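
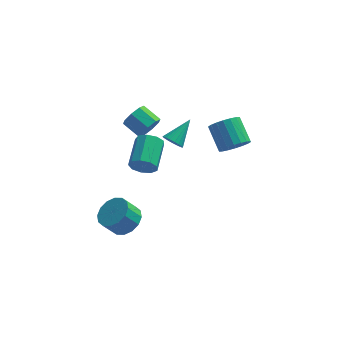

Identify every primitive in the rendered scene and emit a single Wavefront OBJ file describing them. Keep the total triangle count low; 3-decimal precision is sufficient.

v 0.752 2.201 0.79
v 1.129 2.305 0.335
v 1.548 3.259 1.69
v 0.951 2.474 0.294
v 0.738 2.596 0.339
v 0.527 2.65 0.462
v 0.356 2.626 0.641
v 0.253 2.529 0.847
v 0.236 2.375 1.042
v 0.309 2.191 1.194
v 0.458 2.009 1.276
v 0.658 1.86 1.275
v 0.875 1.77 1.189
v 1.07 1.755 1.034
v 1.21 1.817 0.838
v 1.271 1.945 0.633
v 1.243 2.118 0.455
v -1.125 -2.689 -0.941
v -0.368 -2.841 -0.46
v -0.978 -3.084 0.422
v -1.735 -2.931 -0.059
v -0.461 -2.384 -0.399
v -1.071 -2.626 0.484
v -0.732 -2.008 -0.483
v -1.342 -2.251 0.4
v -1.109 -1.814 -0.69
v -1.719 -2.057 0.193
v -1.49 -1.855 -0.964
v -2.099 -2.098 -0.081
v -1.773 -2.119 -1.232
v -2.382 -2.362 -0.349
v -1.882 -2.536 -1.422
v -2.492 -2.779 -0.54
v -1.789 -2.994 -1.484
v -2.399 -3.236 -0.601
v -1.518 -3.369 -1.4
v -2.128 -3.612 -0.517
v -1.141 -3.563 -1.193
v -1.751 -3.806 -0.31
v -0.761 -3.522 -0.919
v -1.37 -3.765 -0.036
v -0.478 -3.258 -0.651
v -1.087 -3.501 0.232
v -0.397 2.522 1.535
v 0.091 2.885 1.956
v -0.775 3.481 2.447
v -1.263 3.118 2.025
v -0.007 3.147 1.464
v -0.873 3.743 1.954
v -0.334 3.043 1.013
v -1.2 3.639 1.503
v -0.697 2.634 0.868
v -1.563 3.23 1.358
v -0.885 2.159 1.113
v -1.751 2.755 1.604
v -0.787 1.897 1.606
v -1.653 2.493 2.096
v -0.46 2.001 2.057
v -1.326 2.597 2.547
v -0.097 2.41 2.202
v -0.963 3.006 2.692
v 3.819 2.657 0.225
v 4.137 2.246 0.911
v 3.538 3.332 1.84
v 3.221 3.743 1.155
v 4.421 2.484 0.815
v 3.822 3.57 1.744
v 4.586 2.756 0.603
v 3.987 3.843 1.532
v 4.599 3.009 0.316
v 4 4.095 1.245
v 4.457 3.192 0.011
v 3.858 4.278 0.94
v 4.19 3.269 -0.252
v 3.591 4.355 0.678
v 3.849 3.225 -0.42
v 3.25 4.311 0.51
v 3.502 3.068 -0.46
v 2.903 4.154 0.469
v 3.218 2.83 -0.364
v 2.619 3.916 0.565
v 3.053 2.557 -0.152
v 2.454 3.644 0.777
v 3.04 2.305 0.135
v 2.441 3.391 1.064
v 3.182 2.122 0.44
v 2.583 3.208 1.369
v 3.449 2.045 0.702
v 2.85 3.131 1.632
v 3.79 2.089 0.87
v 3.191 3.175 1.8
v -0.55 0.217 0.56
v -0.186 0.387 -0.061
v 0.013 2.012 0.498
v -0.35 1.843 1.12
v -0.682 0.469 -0.123
v -0.483 2.094 0.436
v -1.116 0.433 0.135
v -0.916 2.058 0.694
v -1.285 0.297 0.593
v -1.085 1.922 1.152
v -1.11 0.123 1.035
v -0.911 1.748 1.594
v -0.673 -0.006 1.255
v -0.474 1.619 1.814
v -0.178 -0.031 1.15
v 0.021 1.594 1.709
v 0.143 0.061 0.77
v 0.342 1.686 1.329
v 0.14 0.226 0.291
v 0.339 1.851 0.85
f 2 1 4
f 2 4 3
f 4 1 5
f 4 5 3
f 5 1 6
f 5 6 3
f 6 1 7
f 6 7 3
f 7 1 8
f 7 8 3
f 8 1 9
f 8 9 3
f 9 1 10
f 9 10 3
f 10 1 11
f 10 11 3
f 11 1 12
f 11 12 3
f 12 1 13
f 12 13 3
f 13 1 14
f 13 14 3
f 14 1 15
f 14 15 3
f 15 1 16
f 15 16 3
f 16 1 17
f 16 17 3
f 17 1 2
f 17 2 3
f 19 18 22
f 19 22 20
f 20 22 23
f 20 23 21
f 22 18 24
f 22 24 23
f 23 24 25
f 23 25 21
f 24 18 26
f 24 26 25
f 25 26 27
f 25 27 21
f 26 18 28
f 26 28 27
f 27 28 29
f 27 29 21
f 28 18 30
f 28 30 29
f 29 30 31
f 29 31 21
f 30 18 32
f 30 32 31
f 31 32 33
f 31 33 21
f 32 18 34
f 32 34 33
f 33 34 35
f 33 35 21
f 34 18 36
f 34 36 35
f 35 36 37
f 35 37 21
f 36 18 38
f 36 38 37
f 37 38 39
f 37 39 21
f 38 18 40
f 38 40 39
f 39 40 41
f 39 41 21
f 40 18 42
f 40 42 41
f 41 42 43
f 41 43 21
f 42 18 19
f 42 19 43
f 43 19 20
f 43 20 21
f 45 44 48
f 45 48 46
f 46 48 49
f 46 49 47
f 48 44 50
f 48 50 49
f 49 50 51
f 49 51 47
f 50 44 52
f 50 52 51
f 51 52 53
f 51 53 47
f 52 44 54
f 52 54 53
f 53 54 55
f 53 55 47
f 54 44 56
f 54 56 55
f 55 56 57
f 55 57 47
f 56 44 58
f 56 58 57
f 57 58 59
f 57 59 47
f 58 44 60
f 58 60 59
f 59 60 61
f 59 61 47
f 60 44 45
f 60 45 61
f 61 45 46
f 61 46 47
f 63 62 66
f 63 66 64
f 64 66 67
f 64 67 65
f 66 62 68
f 66 68 67
f 67 68 69
f 67 69 65
f 68 62 70
f 68 70 69
f 69 70 71
f 69 71 65
f 70 62 72
f 70 72 71
f 71 72 73
f 71 73 65
f 72 62 74
f 72 74 73
f 73 74 75
f 73 75 65
f 74 62 76
f 74 76 75
f 75 76 77
f 75 77 65
f 76 62 78
f 76 78 77
f 77 78 79
f 77 79 65
f 78 62 80
f 78 80 79
f 79 80 81
f 79 81 65
f 80 62 82
f 80 82 81
f 81 82 83
f 81 83 65
f 82 62 84
f 82 84 83
f 83 84 85
f 83 85 65
f 84 62 86
f 84 86 85
f 85 86 87
f 85 87 65
f 86 62 88
f 86 88 87
f 87 88 89
f 87 89 65
f 88 62 90
f 88 90 89
f 89 90 91
f 89 91 65
f 90 62 63
f 90 63 91
f 91 63 64
f 91 64 65
f 93 92 96
f 93 96 94
f 94 96 97
f 94 97 95
f 96 92 98
f 96 98 97
f 97 98 99
f 97 99 95
f 98 92 100
f 98 100 99
f 99 100 101
f 99 101 95
f 100 92 102
f 100 102 101
f 101 102 103
f 101 103 95
f 102 92 104
f 102 104 103
f 103 104 105
f 103 105 95
f 104 92 106
f 104 106 105
f 105 106 107
f 105 107 95
f 106 92 108
f 106 108 107
f 107 108 109
f 107 109 95
f 108 92 110
f 108 110 109
f 109 110 111
f 109 111 95
f 110 92 93
f 110 93 111
f 111 93 94
f 111 94 95



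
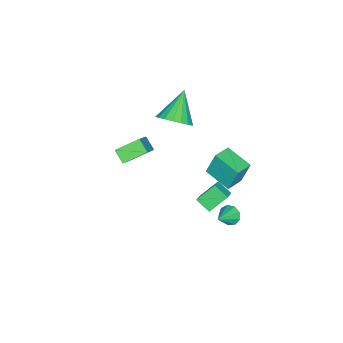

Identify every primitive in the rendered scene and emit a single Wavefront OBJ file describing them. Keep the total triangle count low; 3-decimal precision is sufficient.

v 2.166 3.826 -0.609
v 2.035 2.979 -0.095
v 1.451 4.548 0.398
v 1.32 3.7 0.912
v 2.86 3.96 -0.212
v 2.729 3.112 0.302
v 2.145 4.681 0.795
v 2.014 3.834 1.309
v -1.575 -0.518 1.588
v -0.843 -0.727 2.368
v -3.125 -0.702 2.992
v -0.885 -0.244 2.386
v -1.063 0.185 2.246
v -1.342 0.474 1.975
v -1.668 0.568 1.628
v -1.975 0.446 1.273
v -2.203 0.133 0.98
v -2.306 -0.308 0.808
v -2.265 -0.791 0.79
v -2.087 -1.22 0.93
v -1.807 -1.51 1.201
v -1.482 -1.603 1.548
v -1.174 -1.481 1.903
v -0.947 -1.169 2.196
v -1.836 -3.556 -4.038
v -2.195 -4.269 -3.453
v -2.778 -2.478 -3.302
v -3.137 -3.191 -2.716
v -0.443 -3.209 -2.764
v -0.802 -3.922 -2.178
v -1.385 -2.131 -2.027
v -1.744 -2.844 -1.442
v -0.502 3.552 -4.282
v -0.146 3.653 -4.841
v 0.702 3.428 -3.538
v -0.232 4.053 -4.635
v -0.444 4.219 -4.264
v -0.683 4.073 -3.902
v -0.837 3.682 -3.717
v -0.834 3.231 -3.797
v -0.676 2.93 -4.104
v -0.436 2.92 -4.494
v -0.226 3.205 -4.785
v -0.133 2.99 0.791
v -0.305 3.447 2.336
v 0.276 4.544 0.377
v 0.104 5.001 1.921
v 0.936 2.759 0.979
v 0.764 3.216 2.523
v 1.345 4.313 0.564
v 1.173 4.77 2.109
f 2 4 1
f 5 2 1
f 1 4 3
f 3 5 1
f 2 8 4
f 6 2 5
f 6 8 2
f 4 8 3
f 7 5 3
f 3 8 7
f 7 6 5
f 8 6 7
f 10 9 12
f 10 12 11
f 12 9 13
f 12 13 11
f 13 9 14
f 13 14 11
f 14 9 15
f 14 15 11
f 15 9 16
f 15 16 11
f 16 9 17
f 16 17 11
f 17 9 18
f 17 18 11
f 18 9 19
f 18 19 11
f 19 9 20
f 19 20 11
f 20 9 21
f 20 21 11
f 21 9 22
f 21 22 11
f 22 9 23
f 22 23 11
f 23 9 24
f 23 24 11
f 24 9 10
f 24 10 11
f 26 28 25
f 29 26 25
f 25 28 27
f 27 29 25
f 26 32 28
f 30 26 29
f 30 32 26
f 28 32 27
f 31 29 27
f 27 32 31
f 31 30 29
f 32 30 31
f 34 33 36
f 34 36 35
f 36 33 37
f 36 37 35
f 37 33 38
f 37 38 35
f 38 33 39
f 38 39 35
f 39 33 40
f 39 40 35
f 40 33 41
f 40 41 35
f 41 33 42
f 41 42 35
f 42 33 43
f 42 43 35
f 43 33 34
f 43 34 35
f 45 47 44
f 48 45 44
f 44 47 46
f 46 48 44
f 45 51 47
f 49 45 48
f 49 51 45
f 47 51 46
f 50 48 46
f 46 51 50
f 50 49 48
f 51 49 50



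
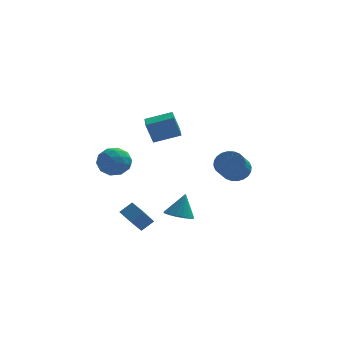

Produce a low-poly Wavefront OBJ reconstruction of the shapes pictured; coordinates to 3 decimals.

v -1.066 -0.949 2.067
v -1.519 -0.92 3.455
v -1.198 0.483 1.994
v -1.651 0.512 3.382
v 0.571 -0.772 2.598
v 0.118 -0.743 3.986
v 0.439 0.66 2.525
v -0.014 0.689 3.913
v -4.257 -2.211 1.25
v -3.488 -1.545 0.823
v -3.032 -3.495 1.457
v -2.263 -2.829 1.03
v -2.695 -2.607 2.021
v -3.452 -1.814 1.893
v -3.068 -3.226 0.387
v -3.825 -2.433 0.259
v -2.752 -2.173 0.289
v -2.522 -1.79 1.299
v -3.998 -3.25 0.981
v -3.768 -2.867 1.991
v -3.98 -1.766 1.018
v -2.54 -3.274 1.262
v -2.794 -3.144 1.844
v -2.342 -2.753 1.593
v -3.959 -1.923 1.647
v -3.507 -1.532 1.396
v -3.041 -2.156 2.1
v -3.013 -3.508 0.884
v -2.561 -3.117 0.633
v -4.178 -2.287 0.687
v -3.726 -1.896 0.436
v -3.479 -2.884 0.18
v -3.095 -1.743 0.453
v -2.375 -2.497 0.575
v -2.849 -2.731 0.197
v -3.294 -2.265 0.122
v -2.96 -1.518 1.047
v -2.24 -2.273 1.168
v -2.494 -2.142 1.751
v -2.939 -1.676 1.676
v -2.528 -1.887 0.733
v -4.28 -2.767 1.112
v -3.56 -3.522 1.233
v -3.581 -3.364 0.604
v -4.026 -2.898 0.529
v -4.145 -2.543 1.705
v -3.425 -3.297 1.827
v -3.226 -2.775 2.158
v -3.671 -2.309 2.083
v -3.992 -3.153 1.547
v 0.404 -0.191 -4.291
v 1.12 0.334 -4.629
v 0.796 0.291 -2.709
v 0.767 0.62 -4.628
v 0.33 0.721 -4.55
v -0.09 0.612 -4.413
v -0.396 0.32 -4.248
v -0.52 -0.089 -4.093
v -0.432 -0.522 -3.983
v -0.152 -0.878 -3.944
v 0.254 -1.077 -3.985
v 0.695 -1.073 -4.095
v 1.07 -0.867 -4.251
v 1.291 -0.506 -4.416
v 1.309 -0.072 -4.552
v -2.859 -4.332 -2.117
v -2.146 -3.98 -1.511
v -2.356 -2.818 -3.588
v -1.643 -2.466 -2.982
v -2.157 -4.994 -2.558
v -1.444 -4.642 -1.952
v -1.654 -3.48 -4.029
v -0.941 -3.128 -3.423
v 3.777 4.343 -2.325
v 4.258 3.741 -2.962
v 3.864 2.274 -1.871
v 3.383 2.877 -1.235
v 4.547 3.843 -2.72
v 4.153 2.376 -1.63
v 4.719 4.021 -2.419
v 4.325 2.554 -1.328
v 4.747 4.248 -2.103
v 4.353 2.781 -1.012
v 4.628 4.49 -1.821
v 4.234 3.023 -0.73
v 4.379 4.709 -1.616
v 3.985 3.243 -0.525
v 4.038 4.873 -1.519
v 3.644 3.406 -0.428
v 3.658 4.956 -1.544
v 3.264 3.49 -0.453
v 3.296 4.946 -1.689
v 2.902 3.479 -0.598
v 3.007 4.844 -1.93
v 2.613 3.377 -0.84
v 2.835 4.666 -2.232
v 2.441 3.199 -1.141
v 2.807 4.439 -2.548
v 2.413 2.972 -1.457
v 2.926 4.197 -2.83
v 2.532 2.73 -1.739
v 3.175 3.977 -3.035
v 2.781 2.511 -1.944
v 3.516 3.814 -3.132
v 3.122 2.347 -2.041
v 3.896 3.73 -3.107
v 3.502 2.264 -2.016
f 2 4 1
f 5 2 1
f 1 4 3
f 3 5 1
f 2 8 4
f 6 2 5
f 6 8 2
f 4 8 3
f 7 5 3
f 3 8 7
f 7 6 5
f 8 6 7
f 9 46 25
f 46 20 49
f 25 49 14
f 46 49 25
f 9 25 21
f 25 14 26
f 21 26 10
f 25 26 21
f 9 21 30
f 21 10 31
f 30 31 16
f 21 31 30
f 9 30 42
f 30 16 45
f 42 45 19
f 30 45 42
f 9 42 46
f 42 19 50
f 46 50 20
f 42 50 46
f 10 26 37
f 26 14 40
f 37 40 18
f 26 40 37
f 14 49 27
f 49 20 48
f 27 48 13
f 49 48 27
f 20 50 47
f 50 19 43
f 47 43 11
f 50 43 47
f 19 45 44
f 45 16 32
f 44 32 15
f 45 32 44
f 16 31 36
f 31 10 33
f 36 33 17
f 31 33 36
f 12 38 24
f 38 18 39
f 24 39 13
f 38 39 24
f 12 24 22
f 24 13 23
f 22 23 11
f 24 23 22
f 12 22 29
f 22 11 28
f 29 28 15
f 22 28 29
f 12 29 34
f 29 15 35
f 34 35 17
f 29 35 34
f 12 34 38
f 34 17 41
f 38 41 18
f 34 41 38
f 13 39 27
f 39 18 40
f 27 40 14
f 39 40 27
f 11 23 47
f 23 13 48
f 47 48 20
f 23 48 47
f 15 28 44
f 28 11 43
f 44 43 19
f 28 43 44
f 17 35 36
f 35 15 32
f 36 32 16
f 35 32 36
f 18 41 37
f 41 17 33
f 37 33 10
f 41 33 37
f 52 51 54
f 52 54 53
f 54 51 55
f 54 55 53
f 55 51 56
f 55 56 53
f 56 51 57
f 56 57 53
f 57 51 58
f 57 58 53
f 58 51 59
f 58 59 53
f 59 51 60
f 59 60 53
f 60 51 61
f 60 61 53
f 61 51 62
f 61 62 53
f 62 51 63
f 62 63 53
f 63 51 64
f 63 64 53
f 64 51 65
f 64 65 53
f 65 51 52
f 65 52 53
f 67 69 66
f 70 67 66
f 66 69 68
f 68 70 66
f 67 73 69
f 71 67 70
f 71 73 67
f 69 73 68
f 72 70 68
f 68 73 72
f 72 71 70
f 73 71 72
f 75 74 78
f 75 78 76
f 76 78 79
f 76 79 77
f 78 74 80
f 78 80 79
f 79 80 81
f 79 81 77
f 80 74 82
f 80 82 81
f 81 82 83
f 81 83 77
f 82 74 84
f 82 84 83
f 83 84 85
f 83 85 77
f 84 74 86
f 84 86 85
f 85 86 87
f 85 87 77
f 86 74 88
f 86 88 87
f 87 88 89
f 87 89 77
f 88 74 90
f 88 90 89
f 89 90 91
f 89 91 77
f 90 74 92
f 90 92 91
f 91 92 93
f 91 93 77
f 92 74 94
f 92 94 93
f 93 94 95
f 93 95 77
f 94 74 96
f 94 96 95
f 95 96 97
f 95 97 77
f 96 74 98
f 96 98 97
f 97 98 99
f 97 99 77
f 98 74 100
f 98 100 99
f 99 100 101
f 99 101 77
f 100 74 102
f 100 102 101
f 101 102 103
f 101 103 77
f 102 74 104
f 102 104 103
f 103 104 105
f 103 105 77
f 104 74 106
f 104 106 105
f 105 106 107
f 105 107 77
f 106 74 75
f 106 75 107
f 107 75 76
f 107 76 77



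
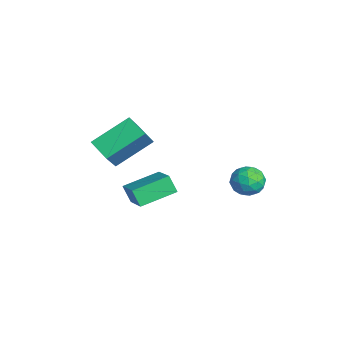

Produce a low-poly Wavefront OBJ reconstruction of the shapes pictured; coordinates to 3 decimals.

v -2.957 -3.255 2.901
v -3.249 -1.613 3.913
v -3.745 -2.727 1.818
v -4.037 -1.086 2.83
v -2.043 -2.814 2.45
v -2.335 -1.173 3.462
v -2.831 -2.287 1.367
v -3.123 -0.645 2.379
v -1.978 2.943 0.428
v -1.699 3.242 1.089
v -0.881 2.358 0.231
v -0.602 2.657 0.892
v -1.162 2.117 0.915
v -1.84 2.479 1.037
v -0.74 3.121 0.283
v -1.418 3.483 0.405
v -0.934 3.353 1
v -1.195 2.732 1.391
v -1.385 2.868 -0.071
v -1.646 2.247 0.32
v -1.935 3.144 0.776
v -0.645 2.456 0.544
v -0.974 2.139 0.558
v -0.81 2.315 0.947
v -2.018 2.695 0.745
v -1.854 2.871 1.134
v -1.538 2.21 1.032
v -0.726 2.729 0.186
v -0.562 2.905 0.575
v -1.77 3.285 0.373
v -1.606 3.461 0.762
v -1.042 3.39 0.288
v -1.322 3.385 1.112
v -0.677 3.041 0.996
v -0.758 3.314 0.638
v -1.156 3.526 0.71
v -1.475 3.02 1.342
v -0.83 2.676 1.226
v -1.159 2.359 1.24
v -1.557 2.571 1.311
v -1.025 3.085 1.289
v -1.75 2.924 0.094
v -1.105 2.58 -0.022
v -1.023 3.029 0.009
v -1.421 3.241 0.08
v -1.903 2.559 0.324
v -1.258 2.215 0.208
v -1.424 2.074 0.61
v -1.822 2.286 0.682
v -1.555 2.515 0.031
v -3.793 -1.473 -1.654
v -4.162 -1.735 -0.887
v -4.097 0.149 -1.246
v -4.466 -0.113 -0.479
v -2.374 -1.387 -0.941
v -2.743 -1.649 -0.174
v -2.678 0.235 -0.533
v -3.047 -0.027 0.234
f 2 4 1
f 5 2 1
f 1 4 3
f 3 5 1
f 2 8 4
f 6 2 5
f 6 8 2
f 4 8 3
f 7 5 3
f 3 8 7
f 7 6 5
f 8 6 7
f 9 46 25
f 46 20 49
f 25 49 14
f 46 49 25
f 9 25 21
f 25 14 26
f 21 26 10
f 25 26 21
f 9 21 30
f 21 10 31
f 30 31 16
f 21 31 30
f 9 30 42
f 30 16 45
f 42 45 19
f 30 45 42
f 9 42 46
f 42 19 50
f 46 50 20
f 42 50 46
f 10 26 37
f 26 14 40
f 37 40 18
f 26 40 37
f 14 49 27
f 49 20 48
f 27 48 13
f 49 48 27
f 20 50 47
f 50 19 43
f 47 43 11
f 50 43 47
f 19 45 44
f 45 16 32
f 44 32 15
f 45 32 44
f 16 31 36
f 31 10 33
f 36 33 17
f 31 33 36
f 12 38 24
f 38 18 39
f 24 39 13
f 38 39 24
f 12 24 22
f 24 13 23
f 22 23 11
f 24 23 22
f 12 22 29
f 22 11 28
f 29 28 15
f 22 28 29
f 12 29 34
f 29 15 35
f 34 35 17
f 29 35 34
f 12 34 38
f 34 17 41
f 38 41 18
f 34 41 38
f 13 39 27
f 39 18 40
f 27 40 14
f 39 40 27
f 11 23 47
f 23 13 48
f 47 48 20
f 23 48 47
f 15 28 44
f 28 11 43
f 44 43 19
f 28 43 44
f 17 35 36
f 35 15 32
f 36 32 16
f 35 32 36
f 18 41 37
f 41 17 33
f 37 33 10
f 41 33 37
f 52 54 51
f 55 52 51
f 51 54 53
f 53 55 51
f 52 58 54
f 56 52 55
f 56 58 52
f 54 58 53
f 57 55 53
f 53 58 57
f 57 56 55
f 58 56 57



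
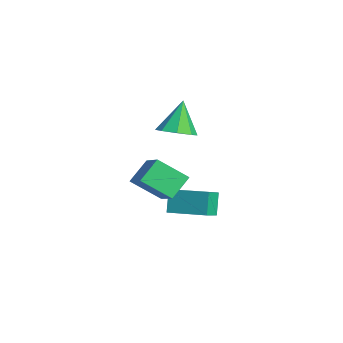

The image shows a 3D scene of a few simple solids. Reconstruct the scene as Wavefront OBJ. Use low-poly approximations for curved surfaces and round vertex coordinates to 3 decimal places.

v -0.807 -2.21 3.123
v 0.041 -2.395 3.507
v -1.453 -1.73 4.777
v -0.018 -1.706 3.284
v -0.54 -1.312 2.966
v -1.218 -1.444 2.74
v -1.656 -2.025 2.738
v -1.596 -2.714 2.961
v -1.074 -3.108 3.279
v -0.396 -2.976 3.505
v -1.447 -2.501 -2.289
v -1.993 -2.27 -1.121
v -2.049 -1.873 -2.695
v -2.595 -1.642 -1.527
v -0.085 -0.978 -1.953
v -0.631 -0.747 -0.785
v -0.687 -0.35 -2.359
v -1.233 -0.119 -1.191
v -0.112 -3.071 -0.618
v -0.527 -4.408 0.449
v -0.682 -2.163 0.298
v -1.097 -3.5 1.365
v 1.337 -2.92 0.135
v 0.922 -4.257 1.202
v 0.767 -2.012 1.051
v 0.352 -3.349 2.118
f 2 1 4
f 2 4 3
f 4 1 5
f 4 5 3
f 5 1 6
f 5 6 3
f 6 1 7
f 6 7 3
f 7 1 8
f 7 8 3
f 8 1 9
f 8 9 3
f 9 1 10
f 9 10 3
f 10 1 2
f 10 2 3
f 12 14 11
f 15 12 11
f 11 14 13
f 13 15 11
f 12 18 14
f 16 12 15
f 16 18 12
f 14 18 13
f 17 15 13
f 13 18 17
f 17 16 15
f 18 16 17
f 20 22 19
f 23 20 19
f 19 22 21
f 21 23 19
f 20 26 22
f 24 20 23
f 24 26 20
f 22 26 21
f 25 23 21
f 21 26 25
f 25 24 23
f 26 24 25



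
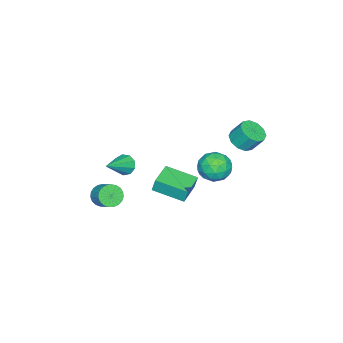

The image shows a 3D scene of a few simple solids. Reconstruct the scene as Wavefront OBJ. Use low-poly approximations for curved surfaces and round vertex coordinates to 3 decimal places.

v -1.383 3.439 3.023
v -0.78 3.986 2.717
v -0.894 4.668 3.71
v -1.497 4.121 4.017
v -1.261 4.156 2.546
v -1.375 4.837 3.539
v -1.788 4.052 2.557
v -1.902 4.733 3.55
v -2.161 3.713 2.746
v -2.275 4.395 3.739
v -2.236 3.27 3.041
v -2.35 3.952 4.035
v -1.986 2.892 3.33
v -2.1 3.574 4.323
v -1.505 2.723 3.501
v -1.619 3.404 4.494
v -0.978 2.827 3.49
v -1.092 3.508 4.483
v -0.605 3.165 3.301
v -0.719 3.847 4.294
v -0.53 3.608 3.005
v -0.644 4.29 3.999
v 0.874 -2.907 0.09
v 1.252 -2.797 -0.536
v 2.626 -3.133 1.11
v 1.172 -2.355 -0.302
v 0.953 -2.172 0.116
v 0.697 -2.333 0.522
v 0.523 -2.763 0.726
v 0.513 -3.26 0.632
v 0.672 -3.592 0.285
v 0.926 -3.604 -0.153
v 1.155 -3.29 -0.477
v -2.167 -2.087 -2.731
v -2.192 -1.865 -1.798
v -2.433 -0.082 -3.215
v -2.458 0.14 -2.282
v -0.442 -1.86 -2.738
v -0.467 -1.638 -1.805
v -0.708 0.145 -3.222
v -0.733 0.367 -2.289
v -0.656 3.044 0.321
v 0.148 2.303 0.298
v -1.788 1.797 0.862
v -0.984 1.056 0.839
v -0.974 1.852 1.589
v -0.274 2.623 1.255
v -1.366 1.477 -0.095
v -0.666 2.248 -0.429
v -0.291 1.335 0.041
v -0.048 1.567 1.082
v -1.592 2.533 0.078
v -1.349 2.765 1.119
v -0.154 2.783 0.262
v -1.486 1.317 0.898
v -1.479 1.785 1.339
v -1.007 1.349 1.326
v -0.402 2.971 0.824
v 0.07 2.535 0.811
v -0.589 2.27 1.57
v -1.71 1.565 0.349
v -1.238 1.129 0.336
v -0.633 2.751 -0.166
v -0.161 2.315 -0.179
v -1.051 1.83 -0.41
v 0.06 1.779 0.097
v -0.605 1.046 0.416
v -0.83 1.293 -0.133
v -0.419 1.746 -0.33
v 0.203 1.915 0.709
v -0.463 1.182 1.027
v -0.456 1.649 1.468
v -0.045 2.102 1.272
v -0.055 1.346 0.558
v -1.177 2.918 0.133
v -1.843 2.185 0.451
v -1.595 1.998 -0.112
v -1.184 2.451 -0.308
v -1.035 3.054 0.744
v -1.7 2.321 1.063
v -1.221 2.354 1.49
v -0.81 2.807 1.293
v -1.585 2.754 0.602
v 1.207 -4.213 -2.943
v 1.75 -4.085 -3.517
v 2.255 -3.239 -2.851
v 1.713 -3.367 -2.277
v 1.508 -3.874 -3.602
v 2.013 -3.027 -2.936
v 1.214 -3.721 -3.574
v 1.719 -2.874 -2.907
v 0.919 -3.653 -3.436
v 1.424 -2.806 -2.769
v 0.673 -3.682 -3.213
v 1.178 -2.836 -2.546
v 0.52 -3.803 -2.943
v 1.026 -2.957 -2.277
v 0.486 -3.995 -2.674
v 0.992 -3.149 -2.007
v 0.577 -4.225 -2.451
v 1.082 -3.378 -1.784
v 0.777 -4.452 -2.313
v 1.282 -3.606 -1.646
v 1.051 -4.639 -2.284
v 1.556 -3.792 -1.618
v 1.352 -4.751 -2.369
v 1.857 -3.905 -1.703
v 1.628 -4.771 -2.554
v 2.133 -3.924 -1.887
v 1.832 -4.694 -2.805
v 2.337 -3.848 -2.139
v 1.927 -4.534 -3.081
v 2.432 -3.688 -2.414
v 1.898 -4.319 -3.333
v 2.403 -3.472 -2.666
f 2 1 5
f 2 5 3
f 3 5 6
f 3 6 4
f 5 1 7
f 5 7 6
f 6 7 8
f 6 8 4
f 7 1 9
f 7 9 8
f 8 9 10
f 8 10 4
f 9 1 11
f 9 11 10
f 10 11 12
f 10 12 4
f 11 1 13
f 11 13 12
f 12 13 14
f 12 14 4
f 13 1 15
f 13 15 14
f 14 15 16
f 14 16 4
f 15 1 17
f 15 17 16
f 16 17 18
f 16 18 4
f 17 1 19
f 17 19 18
f 18 19 20
f 18 20 4
f 19 1 21
f 19 21 20
f 20 21 22
f 20 22 4
f 21 1 2
f 21 2 22
f 22 2 3
f 22 3 4
f 24 23 26
f 24 26 25
f 26 23 27
f 26 27 25
f 27 23 28
f 27 28 25
f 28 23 29
f 28 29 25
f 29 23 30
f 29 30 25
f 30 23 31
f 30 31 25
f 31 23 32
f 31 32 25
f 32 23 33
f 32 33 25
f 33 23 24
f 33 24 25
f 35 37 34
f 38 35 34
f 34 37 36
f 36 38 34
f 35 41 37
f 39 35 38
f 39 41 35
f 37 41 36
f 40 38 36
f 36 41 40
f 40 39 38
f 41 39 40
f 42 79 58
f 79 53 82
f 58 82 47
f 79 82 58
f 42 58 54
f 58 47 59
f 54 59 43
f 58 59 54
f 42 54 63
f 54 43 64
f 63 64 49
f 54 64 63
f 42 63 75
f 63 49 78
f 75 78 52
f 63 78 75
f 42 75 79
f 75 52 83
f 79 83 53
f 75 83 79
f 43 59 70
f 59 47 73
f 70 73 51
f 59 73 70
f 47 82 60
f 82 53 81
f 60 81 46
f 82 81 60
f 53 83 80
f 83 52 76
f 80 76 44
f 83 76 80
f 52 78 77
f 78 49 65
f 77 65 48
f 78 65 77
f 49 64 69
f 64 43 66
f 69 66 50
f 64 66 69
f 45 71 57
f 71 51 72
f 57 72 46
f 71 72 57
f 45 57 55
f 57 46 56
f 55 56 44
f 57 56 55
f 45 55 62
f 55 44 61
f 62 61 48
f 55 61 62
f 45 62 67
f 62 48 68
f 67 68 50
f 62 68 67
f 45 67 71
f 67 50 74
f 71 74 51
f 67 74 71
f 46 72 60
f 72 51 73
f 60 73 47
f 72 73 60
f 44 56 80
f 56 46 81
f 80 81 53
f 56 81 80
f 48 61 77
f 61 44 76
f 77 76 52
f 61 76 77
f 50 68 69
f 68 48 65
f 69 65 49
f 68 65 69
f 51 74 70
f 74 50 66
f 70 66 43
f 74 66 70
f 85 84 88
f 85 88 86
f 86 88 89
f 86 89 87
f 88 84 90
f 88 90 89
f 89 90 91
f 89 91 87
f 90 84 92
f 90 92 91
f 91 92 93
f 91 93 87
f 92 84 94
f 92 94 93
f 93 94 95
f 93 95 87
f 94 84 96
f 94 96 95
f 95 96 97
f 95 97 87
f 96 84 98
f 96 98 97
f 97 98 99
f 97 99 87
f 98 84 100
f 98 100 99
f 99 100 101
f 99 101 87
f 100 84 102
f 100 102 101
f 101 102 103
f 101 103 87
f 102 84 104
f 102 104 103
f 103 104 105
f 103 105 87
f 104 84 106
f 104 106 105
f 105 106 107
f 105 107 87
f 106 84 108
f 106 108 107
f 107 108 109
f 107 109 87
f 108 84 110
f 108 110 109
f 109 110 111
f 109 111 87
f 110 84 112
f 110 112 111
f 111 112 113
f 111 113 87
f 112 84 114
f 112 114 113
f 113 114 115
f 113 115 87
f 114 84 85
f 114 85 115
f 115 85 86
f 115 86 87



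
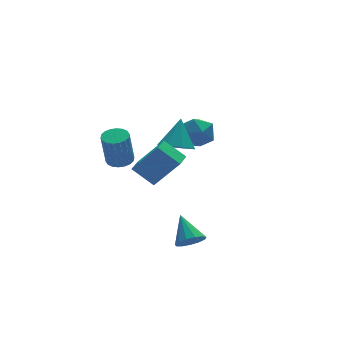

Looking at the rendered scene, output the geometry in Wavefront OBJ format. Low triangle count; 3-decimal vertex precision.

v -2.349 1.3 1.785
v -1.646 1.382 1.92
v -1.989 1.183 3.829
v -2.691 1.1 3.695
v -1.757 1.683 1.931
v -2.099 1.484 3.841
v -1.985 1.907 1.914
v -2.327 1.708 3.823
v -2.285 2.012 1.871
v -2.627 1.812 3.78
v -2.597 1.975 1.811
v -2.94 1.776 3.721
v -2.861 1.804 1.746
v -3.203 1.605 3.656
v -3.023 1.534 1.689
v -3.365 1.335 3.598
v -3.051 1.217 1.651
v -3.394 1.018 3.56
v -2.941 0.916 1.639
v -3.283 0.717 3.549
v -2.713 0.692 1.657
v -3.055 0.493 3.566
v -2.413 0.588 1.7
v -2.755 0.388 3.609
v -2.1 0.624 1.759
v -2.443 0.425 3.669
v -1.837 0.795 1.824
v -2.179 0.596 3.734
v -1.675 1.065 1.882
v -2.017 0.866 3.791
v -0.068 -0.405 3.013
v 0.84 -0.675 2.762
v 0.568 0.365 4.487
v 0.655 -0.001 2.49
v 0.047 0.436 2.524
v -0.629 0.381 2.845
v -0.976 -0.135 3.264
v -0.791 -0.809 3.537
v -0.183 -1.246 3.503
v 0.493 -1.191 3.182
v -0.604 -3.125 -2.117
v 0.02 -2.825 -2.538
v -0.516 -1.775 -1.023
v -0.358 -2.649 -2.724
v -0.813 -2.624 -2.718
v -1.203 -2.759 -2.521
v -1.402 -3.01 -2.196
v -1.347 -3.297 -1.846
v -1.057 -3.53 -1.581
v -0.623 -3.634 -1.487
v -0.182 -3.577 -1.593
v 0.124 -3.376 -1.865
v 0.2 -3.096 -2.217
v 2.676 4.731 1.208
v 3.362 4.801 0.359
v 3.138 3.039 1.441
v 3.824 3.109 0.592
v 4.042 3.65 1.517
v 3.756 4.696 1.373
v 2.744 3.144 0.427
v 2.458 4.19 0.283
v 3.403 3.821 -0.124
v 4.206 4.133 0.55
v 2.294 3.707 1.25
v 3.097 4.019 1.924
v -2.253 -2.43 2.011
v -3.042 -1.602 2.903
v -1.541 -1.627 1.895
v -2.329 -0.798 2.787
v -1.191 -3.142 3.613
v -1.979 -2.313 4.505
v -0.478 -2.338 3.497
v -1.267 -1.51 4.389
f 2 1 5
f 2 5 3
f 3 5 6
f 3 6 4
f 5 1 7
f 5 7 6
f 6 7 8
f 6 8 4
f 7 1 9
f 7 9 8
f 8 9 10
f 8 10 4
f 9 1 11
f 9 11 10
f 10 11 12
f 10 12 4
f 11 1 13
f 11 13 12
f 12 13 14
f 12 14 4
f 13 1 15
f 13 15 14
f 14 15 16
f 14 16 4
f 15 1 17
f 15 17 16
f 16 17 18
f 16 18 4
f 17 1 19
f 17 19 18
f 18 19 20
f 18 20 4
f 19 1 21
f 19 21 20
f 20 21 22
f 20 22 4
f 21 1 23
f 21 23 22
f 22 23 24
f 22 24 4
f 23 1 25
f 23 25 24
f 24 25 26
f 24 26 4
f 25 1 27
f 25 27 26
f 26 27 28
f 26 28 4
f 27 1 29
f 27 29 28
f 28 29 30
f 28 30 4
f 29 1 2
f 29 2 30
f 30 2 3
f 30 3 4
f 32 31 34
f 32 34 33
f 34 31 35
f 34 35 33
f 35 31 36
f 35 36 33
f 36 31 37
f 36 37 33
f 37 31 38
f 37 38 33
f 38 31 39
f 38 39 33
f 39 31 40
f 39 40 33
f 40 31 32
f 40 32 33
f 42 41 44
f 42 44 43
f 44 41 45
f 44 45 43
f 45 41 46
f 45 46 43
f 46 41 47
f 46 47 43
f 47 41 48
f 47 48 43
f 48 41 49
f 48 49 43
f 49 41 50
f 49 50 43
f 50 41 51
f 50 51 43
f 51 41 52
f 51 52 43
f 52 41 53
f 52 53 43
f 53 41 42
f 53 42 43
f 54 65 59
f 54 59 55
f 54 55 61
f 54 61 64
f 54 64 65
f 55 59 63
f 59 65 58
f 65 64 56
f 64 61 60
f 61 55 62
f 57 63 58
f 57 58 56
f 57 56 60
f 57 60 62
f 57 62 63
f 58 63 59
f 56 58 65
f 60 56 64
f 62 60 61
f 63 62 55
f 67 69 66
f 70 67 66
f 66 69 68
f 68 70 66
f 67 73 69
f 71 67 70
f 71 73 67
f 69 73 68
f 72 70 68
f 68 73 72
f 72 71 70
f 73 71 72



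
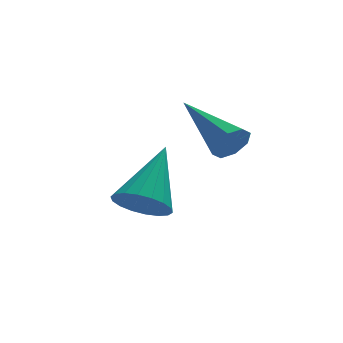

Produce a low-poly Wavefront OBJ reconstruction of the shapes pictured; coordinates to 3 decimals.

v -3.328 -2.286 -3.643
v -2.939 -2.842 -3.348
v -2.492 -1.074 -2.457
v -2.745 -2.738 -3.593
v -2.665 -2.544 -3.847
v -2.717 -2.299 -4.06
v -2.89 -2.051 -4.191
v -3.15 -1.85 -4.214
v -3.445 -1.735 -4.123
v -3.717 -1.729 -3.937
v -3.912 -1.833 -3.693
v -3.991 -2.027 -3.439
v -3.939 -2.273 -3.225
v -3.766 -2.52 -3.094
v -3.506 -2.721 -3.072
v -3.211 -2.836 -3.163
v -1.671 -3.917 -1.08
v -1.518 -3.677 -1.516
v -2.369 -2.343 -0.46
v -1.885 -3.828 -1.546
v -2.127 -4.031 -1.303
v -2.101 -4.167 -0.93
v -1.824 -4.156 -0.645
v -1.457 -4.005 -0.615
v -1.215 -3.803 -0.858
v -1.241 -3.667 -1.231
f 2 1 4
f 2 4 3
f 4 1 5
f 4 5 3
f 5 1 6
f 5 6 3
f 6 1 7
f 6 7 3
f 7 1 8
f 7 8 3
f 8 1 9
f 8 9 3
f 9 1 10
f 9 10 3
f 10 1 11
f 10 11 3
f 11 1 12
f 11 12 3
f 12 1 13
f 12 13 3
f 13 1 14
f 13 14 3
f 14 1 15
f 14 15 3
f 15 1 16
f 15 16 3
f 16 1 2
f 16 2 3
f 18 17 20
f 18 20 19
f 20 17 21
f 20 21 19
f 21 17 22
f 21 22 19
f 22 17 23
f 22 23 19
f 23 17 24
f 23 24 19
f 24 17 25
f 24 25 19
f 25 17 26
f 25 26 19
f 26 17 18
f 26 18 19



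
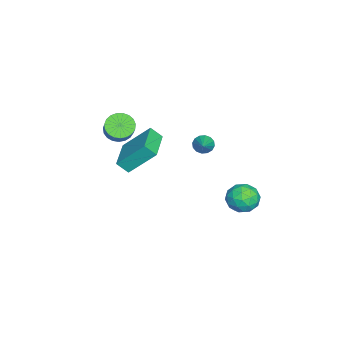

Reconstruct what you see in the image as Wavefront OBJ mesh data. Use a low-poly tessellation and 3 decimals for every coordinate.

v -2.868 4.361 -1.082
v -2.373 4.235 -1.94
v -3.547 2.905 -1.26
v -3.052 2.779 -2.118
v -2.556 2.785 -1.25
v -2.136 3.684 -1.141
v -3.784 3.456 -2.059
v -3.364 4.355 -1.95
v -2.938 3.675 -2.544
v -2.179 3.26 -2.044
v -3.741 3.88 -1.156
v -2.982 3.465 -0.656
v -2.561 4.426 -1.496
v -3.359 2.714 -1.704
v -3.068 2.718 -1.195
v -2.776 2.643 -1.699
v -2.422 4.102 -1.026
v -2.131 4.028 -1.53
v -2.238 3.176 -1.125
v -3.789 3.112 -1.67
v -3.498 3.038 -2.174
v -3.144 4.497 -1.501
v -2.852 4.422 -2.005
v -3.682 3.964 -2.075
v -2.602 4.022 -2.355
v -3.001 3.167 -2.459
v -3.431 3.564 -2.425
v -3.185 4.093 -2.36
v -2.156 3.779 -2.061
v -2.555 2.923 -2.165
v -2.264 2.926 -1.656
v -2.017 3.455 -1.591
v -2.488 3.45 -2.416
v -3.365 4.217 -1.035
v -3.764 3.361 -1.139
v -3.903 3.685 -1.609
v -3.656 4.214 -1.544
v -2.919 3.973 -0.741
v -3.318 3.118 -0.845
v -2.735 3.047 -0.84
v -2.489 3.576 -0.775
v -3.432 3.69 -0.784
v -2.404 1.523 2.857
v -2.092 1.492 2.357
v -1.156 1.737 3.623
v -2.162 1.787 2.388
v -2.296 2.012 2.545
v -2.46 2.106 2.785
v -2.609 2.044 3.045
v -2.702 1.842 3.254
v -2.716 1.554 3.356
v -2.646 1.259 3.325
v -2.512 1.034 3.169
v -2.348 0.94 2.928
v -2.199 1.003 2.669
v -2.106 1.204 2.46
v -4.426 -3.537 1.839
v -3.792 -3.728 1.322
v -2.88 -3.414 2.324
v -3.514 -3.223 2.841
v -3.838 -3.388 1.258
v -2.927 -3.074 2.259
v -3.986 -3.074 1.294
v -3.075 -2.76 2.295
v -4.21 -2.84 1.424
v -3.299 -2.525 2.425
v -4.471 -2.726 1.626
v -3.56 -2.412 2.627
v -4.725 -2.753 1.865
v -3.813 -2.438 2.866
v -4.926 -2.915 2.1
v -4.015 -2.6 3.101
v -5.041 -3.185 2.289
v -4.13 -2.87 3.29
v -5.05 -3.516 2.401
v -4.139 -3.201 3.402
v -4.951 -3.85 2.416
v -4.039 -3.536 3.417
v -4.761 -4.131 2.331
v -3.849 -3.816 3.332
v -4.513 -4.308 2.161
v -3.601 -3.994 3.162
v -4.25 -4.353 1.935
v -3.338 -4.039 2.936
v -4.017 -4.256 1.693
v -3.106 -3.942 2.694
v -3.855 -4.035 1.476
v -2.944 -3.721 2.478
v -1.68 -1.988 2.076
v -1.649 -2.622 2.685
v -1.797 -0.525 3.605
v -1.765 -1.159 4.214
v 0.305 -1.861 2.106
v 0.337 -2.495 2.715
v 0.189 -0.398 3.635
v 0.22 -1.032 4.244
f 1 38 17
f 38 12 41
f 17 41 6
f 38 41 17
f 1 17 13
f 17 6 18
f 13 18 2
f 17 18 13
f 1 13 22
f 13 2 23
f 22 23 8
f 13 23 22
f 1 22 34
f 22 8 37
f 34 37 11
f 22 37 34
f 1 34 38
f 34 11 42
f 38 42 12
f 34 42 38
f 2 18 29
f 18 6 32
f 29 32 10
f 18 32 29
f 6 41 19
f 41 12 40
f 19 40 5
f 41 40 19
f 12 42 39
f 42 11 35
f 39 35 3
f 42 35 39
f 11 37 36
f 37 8 24
f 36 24 7
f 37 24 36
f 8 23 28
f 23 2 25
f 28 25 9
f 23 25 28
f 4 30 16
f 30 10 31
f 16 31 5
f 30 31 16
f 4 16 14
f 16 5 15
f 14 15 3
f 16 15 14
f 4 14 21
f 14 3 20
f 21 20 7
f 14 20 21
f 4 21 26
f 21 7 27
f 26 27 9
f 21 27 26
f 4 26 30
f 26 9 33
f 30 33 10
f 26 33 30
f 5 31 19
f 31 10 32
f 19 32 6
f 31 32 19
f 3 15 39
f 15 5 40
f 39 40 12
f 15 40 39
f 7 20 36
f 20 3 35
f 36 35 11
f 20 35 36
f 9 27 28
f 27 7 24
f 28 24 8
f 27 24 28
f 10 33 29
f 33 9 25
f 29 25 2
f 33 25 29
f 44 43 46
f 44 46 45
f 46 43 47
f 46 47 45
f 47 43 48
f 47 48 45
f 48 43 49
f 48 49 45
f 49 43 50
f 49 50 45
f 50 43 51
f 50 51 45
f 51 43 52
f 51 52 45
f 52 43 53
f 52 53 45
f 53 43 54
f 53 54 45
f 54 43 55
f 54 55 45
f 55 43 56
f 55 56 45
f 56 43 44
f 56 44 45
f 58 57 61
f 58 61 59
f 59 61 62
f 59 62 60
f 61 57 63
f 61 63 62
f 62 63 64
f 62 64 60
f 63 57 65
f 63 65 64
f 64 65 66
f 64 66 60
f 65 57 67
f 65 67 66
f 66 67 68
f 66 68 60
f 67 57 69
f 67 69 68
f 68 69 70
f 68 70 60
f 69 57 71
f 69 71 70
f 70 71 72
f 70 72 60
f 71 57 73
f 71 73 72
f 72 73 74
f 72 74 60
f 73 57 75
f 73 75 74
f 74 75 76
f 74 76 60
f 75 57 77
f 75 77 76
f 76 77 78
f 76 78 60
f 77 57 79
f 77 79 78
f 78 79 80
f 78 80 60
f 79 57 81
f 79 81 80
f 80 81 82
f 80 82 60
f 81 57 83
f 81 83 82
f 82 83 84
f 82 84 60
f 83 57 85
f 83 85 84
f 84 85 86
f 84 86 60
f 85 57 87
f 85 87 86
f 86 87 88
f 86 88 60
f 87 57 58
f 87 58 88
f 88 58 59
f 88 59 60
f 90 92 89
f 93 90 89
f 89 92 91
f 91 93 89
f 90 96 92
f 94 90 93
f 94 96 90
f 92 96 91
f 95 93 91
f 91 96 95
f 95 94 93
f 96 94 95



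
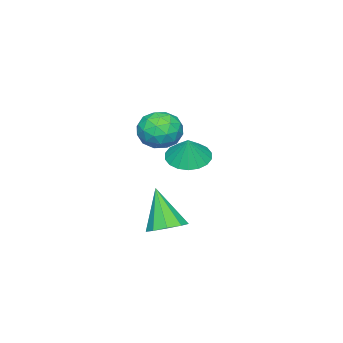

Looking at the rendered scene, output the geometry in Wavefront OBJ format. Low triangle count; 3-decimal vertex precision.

v 3.094 1.624 -3.936
v 3.741 1.038 -4.05
v 2.646 0.776 -2.124
v 3.953 1.527 -3.769
v 3.763 2.061 -3.566
v 3.26 2.39 -3.536
v 2.68 2.362 -3.693
v 2.294 1.988 -3.964
v 2.282 1.444 -4.222
v 2.651 0.984 -4.345
v 3.227 0.824 -4.278
v 3.233 2.212 1.579
v 3.999 1.6 1.452
v 2.221 1 1.328
v 2.987 0.388 1.201
v 2.797 0.763 2.095
v 3.423 1.512 2.251
v 2.797 1.088 0.529
v 3.423 1.837 0.685
v 3.729 0.905 0.803
v 3.729 0.704 1.771
v 2.491 1.896 1.009
v 2.491 1.695 1.977
v 3.705 2.013 1.538
v 2.515 0.587 1.242
v 2.404 0.808 1.768
v 2.854 0.448 1.693
v 3.367 1.961 2.007
v 3.816 1.601 1.932
v 3.11 1.109 2.31
v 2.404 0.999 0.848
v 2.853 0.639 0.773
v 3.366 2.152 1.087
v 3.816 1.792 1.012
v 3.11 1.491 0.47
v 3.996 1.244 1.082
v 3.401 0.531 0.934
v 3.29 0.943 0.539
v 3.658 1.383 0.631
v 3.996 1.126 1.65
v 3.401 0.413 1.503
v 3.29 0.634 2.029
v 3.658 1.075 2.12
v 3.838 0.717 1.269
v 2.819 2.187 1.277
v 2.224 1.474 1.13
v 2.562 1.525 0.66
v 2.93 1.966 0.751
v 2.819 2.069 1.846
v 2.224 1.356 1.698
v 2.562 1.217 2.149
v 2.93 1.657 2.241
v 2.382 1.883 1.511
v 0.998 1.266 -0.833
v 1.858 0.925 -1.087
v 1.422 1.514 0.273
v 1.885 1.339 -1.19
v 1.737 1.738 -1.223
v 1.442 2.043 -1.178
v 1.059 2.195 -1.065
v 0.663 2.163 -0.906
v 0.334 1.953 -0.732
v 0.137 1.607 -0.578
v 0.11 1.193 -0.475
v 0.258 0.794 -0.442
v 0.553 0.488 -0.487
v 0.936 0.336 -0.6
v 1.332 0.369 -0.759
v 1.661 0.579 -0.933
f 2 1 4
f 2 4 3
f 4 1 5
f 4 5 3
f 5 1 6
f 5 6 3
f 6 1 7
f 6 7 3
f 7 1 8
f 7 8 3
f 8 1 9
f 8 9 3
f 9 1 10
f 9 10 3
f 10 1 11
f 10 11 3
f 11 1 2
f 11 2 3
f 12 49 28
f 49 23 52
f 28 52 17
f 49 52 28
f 12 28 24
f 28 17 29
f 24 29 13
f 28 29 24
f 12 24 33
f 24 13 34
f 33 34 19
f 24 34 33
f 12 33 45
f 33 19 48
f 45 48 22
f 33 48 45
f 12 45 49
f 45 22 53
f 49 53 23
f 45 53 49
f 13 29 40
f 29 17 43
f 40 43 21
f 29 43 40
f 17 52 30
f 52 23 51
f 30 51 16
f 52 51 30
f 23 53 50
f 53 22 46
f 50 46 14
f 53 46 50
f 22 48 47
f 48 19 35
f 47 35 18
f 48 35 47
f 19 34 39
f 34 13 36
f 39 36 20
f 34 36 39
f 15 41 27
f 41 21 42
f 27 42 16
f 41 42 27
f 15 27 25
f 27 16 26
f 25 26 14
f 27 26 25
f 15 25 32
f 25 14 31
f 32 31 18
f 25 31 32
f 15 32 37
f 32 18 38
f 37 38 20
f 32 38 37
f 15 37 41
f 37 20 44
f 41 44 21
f 37 44 41
f 16 42 30
f 42 21 43
f 30 43 17
f 42 43 30
f 14 26 50
f 26 16 51
f 50 51 23
f 26 51 50
f 18 31 47
f 31 14 46
f 47 46 22
f 31 46 47
f 20 38 39
f 38 18 35
f 39 35 19
f 38 35 39
f 21 44 40
f 44 20 36
f 40 36 13
f 44 36 40
f 55 54 57
f 55 57 56
f 57 54 58
f 57 58 56
f 58 54 59
f 58 59 56
f 59 54 60
f 59 60 56
f 60 54 61
f 60 61 56
f 61 54 62
f 61 62 56
f 62 54 63
f 62 63 56
f 63 54 64
f 63 64 56
f 64 54 65
f 64 65 56
f 65 54 66
f 65 66 56
f 66 54 67
f 66 67 56
f 67 54 68
f 67 68 56
f 68 54 69
f 68 69 56
f 69 54 55
f 69 55 56



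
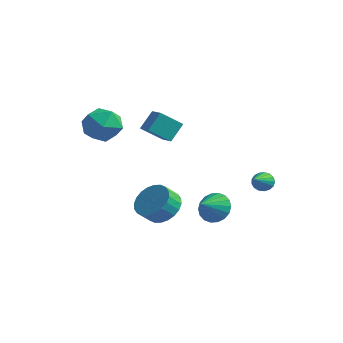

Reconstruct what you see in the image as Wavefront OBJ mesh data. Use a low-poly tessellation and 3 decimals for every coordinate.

v 3.641 4.624 -1.521
v 3.871 4.411 -2.021
v 4.299 2.936 -0.499
v 4.082 4.561 -1.908
v 4.192 4.726 -1.707
v 4.176 4.867 -1.463
v 4.037 4.953 -1.233
v 3.808 4.963 -1.068
v 3.541 4.896 -1.007
v 3.296 4.766 -1.064
v 3.131 4.604 -1.226
v 3.083 4.447 -1.455
v 3.162 4.33 -1.699
v 3.352 4.28 -1.903
v 3.607 4.309 -2.019
v 0.583 -0.403 2.905
v 0.675 0.394 3.796
v -0.215 -0.057 2.677
v -0.124 0.74 3.569
v 1.224 0.5 2.031
v 1.315 1.297 2.923
v 0.425 0.846 1.804
v 0.517 1.643 2.695
v -2.264 -0.492 2.628
v -1.315 -0.217 3.208
v -1.785 -2.283 2.692
v -0.836 -2.008 3.272
v -1.863 -1.898 3.769
v -2.159 -0.792 3.729
v -0.941 -1.708 2.171
v -1.237 -0.602 2.131
v -0.497 -0.969 2.926
v -1.067 -1.086 3.913
v -2.033 -1.414 1.987
v -2.603 -1.531 2.974
v -0.053 1.506 -3.259
v 0.642 1.979 -2.597
v 0.428 1.288 -1.879
v -0.267 0.814 -2.541
v 0.289 2.183 -2.506
v 0.076 1.492 -1.787
v -0.115 2.285 -2.529
v -0.329 1.593 -1.81
v -0.51 2.267 -2.663
v -0.724 1.576 -1.944
v -0.835 2.134 -2.888
v -1.049 1.443 -2.169
v -1.042 1.905 -3.169
v -1.255 1.214 -2.45
v -1.097 1.615 -3.465
v -1.311 0.924 -2.746
v -0.994 1.309 -3.729
v -1.208 0.618 -3.01
v -0.748 1.032 -3.921
v -0.962 0.341 -3.203
v -0.396 0.828 -4.013
v -0.609 0.137 -3.294
v 0.009 0.727 -3.99
v -0.205 0.035 -3.271
v 0.404 0.744 -3.856
v 0.19 0.053 -3.137
v 0.729 0.877 -3.631
v 0.515 0.186 -2.912
v 0.935 1.106 -3.35
v 0.722 0.415 -2.631
v 0.991 1.396 -3.054
v 0.777 0.705 -2.335
v 0.888 1.702 -2.79
v 0.674 1.011 -2.071
v 1.779 3.186 -3.362
v 2.313 2.774 -4.017
v 1.781 2.034 -2.638
v 2.596 2.939 -3.756
v 2.717 3.152 -3.417
v 2.652 3.372 -3.068
v 2.414 3.555 -2.776
v 2.051 3.665 -2.601
v 1.633 3.68 -2.576
v 1.245 3.597 -2.707
v 0.962 3.432 -2.968
v 0.841 3.219 -3.307
v 0.906 2.999 -3.657
v 1.144 2.816 -3.948
v 1.507 2.706 -4.124
v 1.925 2.691 -4.148
f 2 1 4
f 2 4 3
f 4 1 5
f 4 5 3
f 5 1 6
f 5 6 3
f 6 1 7
f 6 7 3
f 7 1 8
f 7 8 3
f 8 1 9
f 8 9 3
f 9 1 10
f 9 10 3
f 10 1 11
f 10 11 3
f 11 1 12
f 11 12 3
f 12 1 13
f 12 13 3
f 13 1 14
f 13 14 3
f 14 1 15
f 14 15 3
f 15 1 2
f 15 2 3
f 17 19 16
f 20 17 16
f 16 19 18
f 18 20 16
f 17 23 19
f 21 17 20
f 21 23 17
f 19 23 18
f 22 20 18
f 18 23 22
f 22 21 20
f 23 21 22
f 24 35 29
f 24 29 25
f 24 25 31
f 24 31 34
f 24 34 35
f 25 29 33
f 29 35 28
f 35 34 26
f 34 31 30
f 31 25 32
f 27 33 28
f 27 28 26
f 27 26 30
f 27 30 32
f 27 32 33
f 28 33 29
f 26 28 35
f 30 26 34
f 32 30 31
f 33 32 25
f 37 36 40
f 37 40 38
f 38 40 41
f 38 41 39
f 40 36 42
f 40 42 41
f 41 42 43
f 41 43 39
f 42 36 44
f 42 44 43
f 43 44 45
f 43 45 39
f 44 36 46
f 44 46 45
f 45 46 47
f 45 47 39
f 46 36 48
f 46 48 47
f 47 48 49
f 47 49 39
f 48 36 50
f 48 50 49
f 49 50 51
f 49 51 39
f 50 36 52
f 50 52 51
f 51 52 53
f 51 53 39
f 52 36 54
f 52 54 53
f 53 54 55
f 53 55 39
f 54 36 56
f 54 56 55
f 55 56 57
f 55 57 39
f 56 36 58
f 56 58 57
f 57 58 59
f 57 59 39
f 58 36 60
f 58 60 59
f 59 60 61
f 59 61 39
f 60 36 62
f 60 62 61
f 61 62 63
f 61 63 39
f 62 36 64
f 62 64 63
f 63 64 65
f 63 65 39
f 64 36 66
f 64 66 65
f 65 66 67
f 65 67 39
f 66 36 68
f 66 68 67
f 67 68 69
f 67 69 39
f 68 36 37
f 68 37 69
f 69 37 38
f 69 38 39
f 71 70 73
f 71 73 72
f 73 70 74
f 73 74 72
f 74 70 75
f 74 75 72
f 75 70 76
f 75 76 72
f 76 70 77
f 76 77 72
f 77 70 78
f 77 78 72
f 78 70 79
f 78 79 72
f 79 70 80
f 79 80 72
f 80 70 81
f 80 81 72
f 81 70 82
f 81 82 72
f 82 70 83
f 82 83 72
f 83 70 84
f 83 84 72
f 84 70 85
f 84 85 72
f 85 70 71
f 85 71 72



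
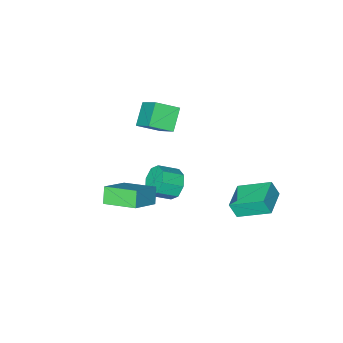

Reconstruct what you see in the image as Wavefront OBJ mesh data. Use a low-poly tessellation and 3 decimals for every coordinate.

v -5.072 3.808 -0.142
v -4.798 3.448 0.75
v -3.792 4.88 -0.103
v -3.518 4.52 0.789
v -3.882 2.42 -1.069
v -3.608 2.06 -0.177
v -2.602 3.492 -1.03
v -2.328 3.132 -0.138
v -2.494 -3.09 2.974
v -1.376 -3.718 3.536
v -2.318 -1.509 4.39
v -1.199 -2.136 4.951
v -1.601 -2.344 2.029
v -0.482 -2.971 2.59
v -1.424 -0.762 3.444
v -0.306 -1.39 4.006
v 2.162 -0.051 0.105
v 1.774 -0.562 0.923
v 1.22 1.581 0.678
v 0.831 1.07 1.496
v 3.649 0.45 1.124
v 3.26 -0.061 1.942
v 2.706 2.082 1.697
v 2.318 1.571 2.515
v -0.992 0.053 -0.3
v -0.454 0.493 -0.948
v 0.609 0.108 -0.327
v 0.072 -0.333 0.32
v -0.624 0.924 -0.388
v 0.439 0.539 0.233
v -1.01 0.845 0.223
v 0.053 0.46 0.844
v -1.385 0.302 0.528
v -0.322 -0.084 1.149
v -1.529 -0.388 0.347
v -0.466 -0.773 0.968
v -1.359 -0.819 -0.213
v -0.296 -1.204 0.408
v -0.973 -0.74 -0.824
v 0.09 -1.125 -0.203
v -0.598 -0.196 -1.129
v 0.465 -0.582 -0.508
f 2 4 1
f 5 2 1
f 1 4 3
f 3 5 1
f 2 8 4
f 6 2 5
f 6 8 2
f 4 8 3
f 7 5 3
f 3 8 7
f 7 6 5
f 8 6 7
f 10 12 9
f 13 10 9
f 9 12 11
f 11 13 9
f 10 16 12
f 14 10 13
f 14 16 10
f 12 16 11
f 15 13 11
f 11 16 15
f 15 14 13
f 16 14 15
f 18 20 17
f 21 18 17
f 17 20 19
f 19 21 17
f 18 24 20
f 22 18 21
f 22 24 18
f 20 24 19
f 23 21 19
f 19 24 23
f 23 22 21
f 24 22 23
f 26 25 29
f 26 29 27
f 27 29 30
f 27 30 28
f 29 25 31
f 29 31 30
f 30 31 32
f 30 32 28
f 31 25 33
f 31 33 32
f 32 33 34
f 32 34 28
f 33 25 35
f 33 35 34
f 34 35 36
f 34 36 28
f 35 25 37
f 35 37 36
f 36 37 38
f 36 38 28
f 37 25 39
f 37 39 38
f 38 39 40
f 38 40 28
f 39 25 41
f 39 41 40
f 40 41 42
f 40 42 28
f 41 25 26
f 41 26 42
f 42 26 27
f 42 27 28



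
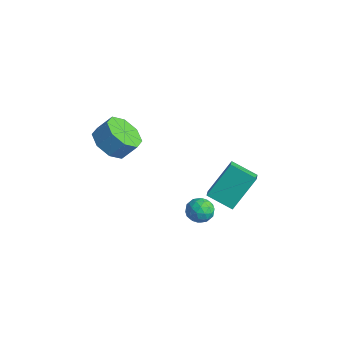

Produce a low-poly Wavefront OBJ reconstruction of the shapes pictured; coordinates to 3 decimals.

v 1.74 3.725 -2.683
v 0.718 2.997 -2.063
v 1.712 5.071 -1.151
v 0.69 4.343 -0.53
v 2.43 3.177 -2.19
v 1.408 2.449 -1.569
v 2.402 4.523 -0.657
v 1.38 3.795 -0.037
v -0.45 -1.512 2.727
v 0.435 -1.435 2.245
v 0.814 -0.871 3.032
v -0.07 -0.948 3.513
v -0.05 -0.86 2.067
v 0.329 -0.296 2.853
v -0.769 -0.667 2.275
v -0.39 -0.103 3.062
v -1.301 -0.969 2.748
v -0.922 -0.405 3.534
v -1.334 -1.589 3.208
v -0.955 -1.025 3.995
v -0.849 -2.164 3.387
v -0.47 -1.6 4.173
v -0.13 -2.357 3.178
v 0.249 -1.793 3.965
v 0.402 -2.055 2.706
v 0.781 -1.491 3.492
v 0.809 2.685 -3.051
v 1.519 2.618 -3.183
v 0.881 1.842 -2.237
v 1.591 1.775 -2.369
v 1.337 2.375 -2.049
v 1.292 2.895 -2.553
v 1.108 1.565 -2.867
v 1.063 2.085 -3.371
v 1.704 1.925 -3.07
v 1.845 2.426 -2.565
v 0.555 2.034 -2.855
v 0.696 2.535 -2.35
v 1.157 2.725 -3.189
v 1.243 1.735 -2.231
v 1.093 2.087 -2.043
v 1.511 2.048 -2.121
v 1.024 2.888 -2.818
v 1.441 2.849 -2.896
v 1.335 2.706 -2.229
v 0.959 1.611 -2.524
v 1.376 1.572 -2.602
v 0.889 2.412 -3.299
v 1.307 2.373 -3.377
v 1.065 1.754 -3.191
v 1.683 2.279 -3.2
v 1.726 1.784 -2.721
v 1.442 1.66 -3.014
v 1.415 1.966 -3.31
v 1.767 2.573 -2.903
v 1.809 2.078 -2.424
v 1.66 2.43 -2.236
v 1.634 2.736 -2.532
v 1.875 2.166 -2.836
v 0.591 2.382 -2.996
v 0.633 1.887 -2.517
v 0.766 1.724 -2.888
v 0.74 2.03 -3.184
v 0.674 2.676 -2.699
v 0.717 2.181 -2.22
v 0.985 2.494 -2.11
v 0.958 2.8 -2.406
v 0.525 2.294 -2.584
f 2 4 1
f 5 2 1
f 1 4 3
f 3 5 1
f 2 8 4
f 6 2 5
f 6 8 2
f 4 8 3
f 7 5 3
f 3 8 7
f 7 6 5
f 8 6 7
f 10 9 13
f 10 13 11
f 11 13 14
f 11 14 12
f 13 9 15
f 13 15 14
f 14 15 16
f 14 16 12
f 15 9 17
f 15 17 16
f 16 17 18
f 16 18 12
f 17 9 19
f 17 19 18
f 18 19 20
f 18 20 12
f 19 9 21
f 19 21 20
f 20 21 22
f 20 22 12
f 21 9 23
f 21 23 22
f 22 23 24
f 22 24 12
f 23 9 25
f 23 25 24
f 24 25 26
f 24 26 12
f 25 9 10
f 25 10 26
f 26 10 11
f 26 11 12
f 27 64 43
f 64 38 67
f 43 67 32
f 64 67 43
f 27 43 39
f 43 32 44
f 39 44 28
f 43 44 39
f 27 39 48
f 39 28 49
f 48 49 34
f 39 49 48
f 27 48 60
f 48 34 63
f 60 63 37
f 48 63 60
f 27 60 64
f 60 37 68
f 64 68 38
f 60 68 64
f 28 44 55
f 44 32 58
f 55 58 36
f 44 58 55
f 32 67 45
f 67 38 66
f 45 66 31
f 67 66 45
f 38 68 65
f 68 37 61
f 65 61 29
f 68 61 65
f 37 63 62
f 63 34 50
f 62 50 33
f 63 50 62
f 34 49 54
f 49 28 51
f 54 51 35
f 49 51 54
f 30 56 42
f 56 36 57
f 42 57 31
f 56 57 42
f 30 42 40
f 42 31 41
f 40 41 29
f 42 41 40
f 30 40 47
f 40 29 46
f 47 46 33
f 40 46 47
f 30 47 52
f 47 33 53
f 52 53 35
f 47 53 52
f 30 52 56
f 52 35 59
f 56 59 36
f 52 59 56
f 31 57 45
f 57 36 58
f 45 58 32
f 57 58 45
f 29 41 65
f 41 31 66
f 65 66 38
f 41 66 65
f 33 46 62
f 46 29 61
f 62 61 37
f 46 61 62
f 35 53 54
f 53 33 50
f 54 50 34
f 53 50 54
f 36 59 55
f 59 35 51
f 55 51 28
f 59 51 55



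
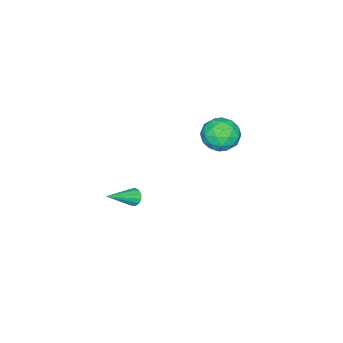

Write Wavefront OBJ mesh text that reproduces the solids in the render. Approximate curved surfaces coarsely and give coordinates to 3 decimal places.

v 0.754 3.066 3.973
v 1.359 2.732 3.152
v -0.679 2.648 3.088
v -0.074 2.314 2.267
v -0.08 1.763 3.187
v 0.805 2.021 3.734
v -0.125 3.359 2.506
v 0.76 3.617 3.053
v 0.815 2.914 2.245
v 0.843 1.927 2.666
v -0.163 3.453 3.574
v -0.135 2.466 3.995
v 1.182 2.936 3.64
v -0.502 2.444 2.6
v -0.506 2.12 3.141
v -0.151 1.924 2.658
v 0.857 2.518 3.982
v 1.212 2.322 3.499
v 0.367 1.752 3.52
v -0.532 3.058 2.741
v -0.177 2.862 2.258
v 0.831 3.456 3.582
v 1.186 3.26 3.099
v 0.313 3.628 2.72
v 1.218 2.846 2.625
v 0.375 2.601 2.105
v 0.345 3.214 2.245
v 0.866 3.366 2.567
v 1.234 2.267 2.872
v 0.392 2.021 2.352
v 0.388 1.697 2.893
v 0.909 1.849 3.214
v 0.915 2.373 2.339
v 0.288 3.359 3.888
v -0.554 3.113 3.368
v -0.229 3.531 3.026
v 0.292 3.683 3.347
v 0.305 2.779 4.135
v -0.538 2.534 3.615
v -0.186 2.014 3.673
v 0.335 2.166 3.995
v -0.235 3.007 3.901
v 0.892 -2.138 -3.849
v 1.061 -2.419 -4.302
v 2.488 -2.782 -2.851
v 1.19 -2.132 -4.323
v 1.224 -1.846 -4.192
v 1.152 -1.653 -3.953
v 0.998 -1.614 -3.681
v 0.81 -1.742 -3.462
v 0.647 -1.995 -3.366
v 0.563 -2.293 -3.423
v 0.583 -2.543 -3.615
v 0.7 -2.663 -3.882
v 0.879 -2.617 -4.138
f 1 38 17
f 38 12 41
f 17 41 6
f 38 41 17
f 1 17 13
f 17 6 18
f 13 18 2
f 17 18 13
f 1 13 22
f 13 2 23
f 22 23 8
f 13 23 22
f 1 22 34
f 22 8 37
f 34 37 11
f 22 37 34
f 1 34 38
f 34 11 42
f 38 42 12
f 34 42 38
f 2 18 29
f 18 6 32
f 29 32 10
f 18 32 29
f 6 41 19
f 41 12 40
f 19 40 5
f 41 40 19
f 12 42 39
f 42 11 35
f 39 35 3
f 42 35 39
f 11 37 36
f 37 8 24
f 36 24 7
f 37 24 36
f 8 23 28
f 23 2 25
f 28 25 9
f 23 25 28
f 4 30 16
f 30 10 31
f 16 31 5
f 30 31 16
f 4 16 14
f 16 5 15
f 14 15 3
f 16 15 14
f 4 14 21
f 14 3 20
f 21 20 7
f 14 20 21
f 4 21 26
f 21 7 27
f 26 27 9
f 21 27 26
f 4 26 30
f 26 9 33
f 30 33 10
f 26 33 30
f 5 31 19
f 31 10 32
f 19 32 6
f 31 32 19
f 3 15 39
f 15 5 40
f 39 40 12
f 15 40 39
f 7 20 36
f 20 3 35
f 36 35 11
f 20 35 36
f 9 27 28
f 27 7 24
f 28 24 8
f 27 24 28
f 10 33 29
f 33 9 25
f 29 25 2
f 33 25 29
f 44 43 46
f 44 46 45
f 46 43 47
f 46 47 45
f 47 43 48
f 47 48 45
f 48 43 49
f 48 49 45
f 49 43 50
f 49 50 45
f 50 43 51
f 50 51 45
f 51 43 52
f 51 52 45
f 52 43 53
f 52 53 45
f 53 43 54
f 53 54 45
f 54 43 55
f 54 55 45
f 55 43 44
f 55 44 45



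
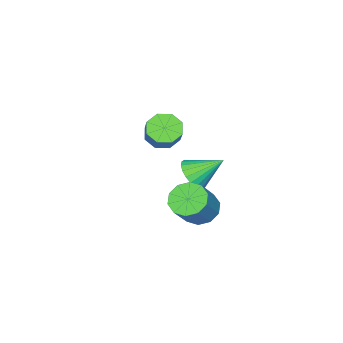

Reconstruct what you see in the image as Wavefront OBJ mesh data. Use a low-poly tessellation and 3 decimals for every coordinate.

v -3.672 -3.494 1.451
v -2.848 -3.981 1.242
v -2.083 -3.193 2.42
v -2.908 -2.706 2.629
v -2.91 -3.342 0.855
v -2.145 -2.554 2.032
v -3.418 -2.792 0.816
v -2.654 -2.004 1.994
v -4.076 -2.653 1.15
v -3.311 -1.865 2.328
v -4.497 -3.007 1.66
v -3.732 -2.219 2.838
v -4.435 -3.646 2.048
v -3.67 -2.858 3.225
v -3.926 -4.196 2.086
v -3.162 -3.408 3.264
v -3.269 -4.335 1.752
v -2.504 -3.547 2.93
v 0.781 2.642 1.183
v 1.453 3.064 0.559
v 2.651 3.28 1.992
v 1.979 2.858 2.617
v 1.094 3.519 0.791
v 2.291 3.734 2.224
v 0.615 3.638 1.173
v 1.812 3.854 2.606
v 0.199 3.377 1.559
v 1.397 3.593 2.992
v 0.006 2.835 1.802
v 1.204 3.051 3.235
v 0.109 2.22 1.808
v 1.307 2.436 3.241
v 0.469 1.766 1.576
v 1.666 1.981 3.009
v 0.948 1.646 1.194
v 2.145 1.862 2.627
v 1.363 1.907 0.808
v 2.561 2.123 2.241
v 1.556 2.449 0.565
v 2.754 2.665 1.998
v -1.065 0.7 1.676
v -0.568 0.323 2.445
v -1.915 1.88 2.804
v -0.317 0.624 2.319
v -0.195 0.938 2.083
v -0.223 1.211 1.776
v -0.397 1.395 1.452
v -0.687 1.46 1.166
v -1.042 1.393 0.969
v -1.401 1.206 0.894
v -1.702 0.932 0.954
v -1.893 0.617 1.139
v -1.941 0.317 1.417
v -1.837 0.084 1.74
v -1.6 -0.044 2.051
v -1.271 -0.042 2.298
v -0.906 0.087 2.437
f 2 1 5
f 2 5 3
f 3 5 6
f 3 6 4
f 5 1 7
f 5 7 6
f 6 7 8
f 6 8 4
f 7 1 9
f 7 9 8
f 8 9 10
f 8 10 4
f 9 1 11
f 9 11 10
f 10 11 12
f 10 12 4
f 11 1 13
f 11 13 12
f 12 13 14
f 12 14 4
f 13 1 15
f 13 15 14
f 14 15 16
f 14 16 4
f 15 1 17
f 15 17 16
f 16 17 18
f 16 18 4
f 17 1 2
f 17 2 18
f 18 2 3
f 18 3 4
f 20 19 23
f 20 23 21
f 21 23 24
f 21 24 22
f 23 19 25
f 23 25 24
f 24 25 26
f 24 26 22
f 25 19 27
f 25 27 26
f 26 27 28
f 26 28 22
f 27 19 29
f 27 29 28
f 28 29 30
f 28 30 22
f 29 19 31
f 29 31 30
f 30 31 32
f 30 32 22
f 31 19 33
f 31 33 32
f 32 33 34
f 32 34 22
f 33 19 35
f 33 35 34
f 34 35 36
f 34 36 22
f 35 19 37
f 35 37 36
f 36 37 38
f 36 38 22
f 37 19 39
f 37 39 38
f 38 39 40
f 38 40 22
f 39 19 20
f 39 20 40
f 40 20 21
f 40 21 22
f 42 41 44
f 42 44 43
f 44 41 45
f 44 45 43
f 45 41 46
f 45 46 43
f 46 41 47
f 46 47 43
f 47 41 48
f 47 48 43
f 48 41 49
f 48 49 43
f 49 41 50
f 49 50 43
f 50 41 51
f 50 51 43
f 51 41 52
f 51 52 43
f 52 41 53
f 52 53 43
f 53 41 54
f 53 54 43
f 54 41 55
f 54 55 43
f 55 41 56
f 55 56 43
f 56 41 57
f 56 57 43
f 57 41 42
f 57 42 43



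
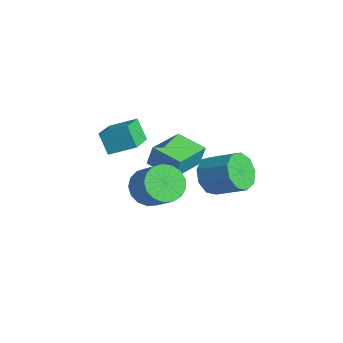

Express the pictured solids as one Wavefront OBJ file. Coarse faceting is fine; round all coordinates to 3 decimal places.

v 1.962 0.182 -1.173
v 2.568 0.116 -2.028
v 3.824 0.951 -1.202
v 3.218 1.018 -0.347
v 2.18 0.72 -2.048
v 3.436 1.555 -1.222
v 1.69 1.072 -1.659
v 2.946 1.908 -0.833
v 1.327 1.008 -1.043
v 2.583 1.844 -0.216
v 1.261 0.558 -0.487
v 2.517 1.393 0.339
v 1.523 -0.068 -0.253
v 2.779 0.767 0.574
v 1.991 -0.577 -0.449
v 3.247 0.258 0.377
v 2.445 -0.731 -0.984
v 3.701 0.105 -0.158
v 2.673 -0.457 -1.607
v 3.929 0.378 -0.781
v -2.799 -0.553 -3.119
v -2.634 -0.319 -1.964
v -3.731 1.345 -3.37
v -3.567 1.579 -2.215
v -1.333 0.121 -3.465
v -1.169 0.355 -2.31
v -2.266 2.019 -3.716
v -2.101 2.253 -2.561
v -1.795 -3.082 -0.962
v -2.461 -3.217 0.122
v -2.979 -1.933 -1.546
v -3.645 -2.069 -0.461
v -1.035 -1.991 -0.359
v -1.701 -2.127 0.726
v -2.219 -0.843 -0.942
v -2.885 -0.978 0.142
v 0.86 -2.374 -1.746
v 1.508 -2.823 -2.44
v 2.709 -2.654 -1.428
v 2.06 -2.206 -0.734
v 1.533 -2.333 -2.551
v 2.733 -2.164 -1.539
v 1.403 -1.853 -2.478
v 2.604 -1.684 -1.465
v 1.149 -1.492 -2.237
v 2.35 -1.324 -1.224
v 0.829 -1.334 -1.884
v 2.03 -1.165 -0.871
v 0.516 -1.414 -1.499
v 1.717 -1.245 -0.486
v 0.281 -1.714 -1.171
v 1.482 -1.545 -0.158
v 0.179 -2.165 -0.975
v 1.38 -1.996 0.038
v 0.233 -2.664 -0.955
v 1.434 -2.495 0.058
v 0.43 -3.097 -1.117
v 1.631 -2.928 -0.104
v 0.726 -3.364 -1.423
v 1.927 -3.196 -0.41
v 1.052 -3.405 -1.803
v 2.253 -3.236 -0.791
v 1.334 -3.209 -2.17
v 2.535 -3.041 -1.158
f 2 1 5
f 2 5 3
f 3 5 6
f 3 6 4
f 5 1 7
f 5 7 6
f 6 7 8
f 6 8 4
f 7 1 9
f 7 9 8
f 8 9 10
f 8 10 4
f 9 1 11
f 9 11 10
f 10 11 12
f 10 12 4
f 11 1 13
f 11 13 12
f 12 13 14
f 12 14 4
f 13 1 15
f 13 15 14
f 14 15 16
f 14 16 4
f 15 1 17
f 15 17 16
f 16 17 18
f 16 18 4
f 17 1 19
f 17 19 18
f 18 19 20
f 18 20 4
f 19 1 2
f 19 2 20
f 20 2 3
f 20 3 4
f 22 24 21
f 25 22 21
f 21 24 23
f 23 25 21
f 22 28 24
f 26 22 25
f 26 28 22
f 24 28 23
f 27 25 23
f 23 28 27
f 27 26 25
f 28 26 27
f 30 32 29
f 33 30 29
f 29 32 31
f 31 33 29
f 30 36 32
f 34 30 33
f 34 36 30
f 32 36 31
f 35 33 31
f 31 36 35
f 35 34 33
f 36 34 35
f 38 37 41
f 38 41 39
f 39 41 42
f 39 42 40
f 41 37 43
f 41 43 42
f 42 43 44
f 42 44 40
f 43 37 45
f 43 45 44
f 44 45 46
f 44 46 40
f 45 37 47
f 45 47 46
f 46 47 48
f 46 48 40
f 47 37 49
f 47 49 48
f 48 49 50
f 48 50 40
f 49 37 51
f 49 51 50
f 50 51 52
f 50 52 40
f 51 37 53
f 51 53 52
f 52 53 54
f 52 54 40
f 53 37 55
f 53 55 54
f 54 55 56
f 54 56 40
f 55 37 57
f 55 57 56
f 56 57 58
f 56 58 40
f 57 37 59
f 57 59 58
f 58 59 60
f 58 60 40
f 59 37 61
f 59 61 60
f 60 61 62
f 60 62 40
f 61 37 63
f 61 63 62
f 62 63 64
f 62 64 40
f 63 37 38
f 63 38 64
f 64 38 39
f 64 39 40



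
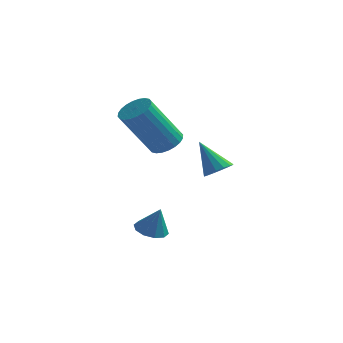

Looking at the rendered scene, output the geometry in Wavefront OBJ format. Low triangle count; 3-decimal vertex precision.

v -2.851 1.093 2.212
v -2.276 0.832 2.369
v -3.095 0.046 4.064
v -3.669 0.307 3.908
v -2.26 1.059 2.482
v -3.079 0.273 4.177
v -2.334 1.291 2.553
v -3.152 0.504 4.249
v -2.487 1.492 2.573
v -3.305 0.706 4.269
v -2.694 1.633 2.538
v -3.513 0.847 4.234
v -2.926 1.692 2.454
v -3.745 0.906 4.149
v -3.147 1.659 2.332
v -3.965 0.873 4.028
v -3.322 1.541 2.193
v -4.14 0.754 3.888
v -3.425 1.354 2.056
v -4.244 0.568 3.751
v -3.441 1.127 1.943
v -4.26 0.341 3.638
v -3.368 0.896 1.871
v -4.186 0.109 3.567
v -3.215 0.694 1.851
v -4.033 -0.092 3.547
v -3.007 0.553 1.886
v -3.826 -0.233 3.582
v -2.775 0.494 1.971
v -3.594 -0.292 3.666
v -2.555 0.527 2.092
v -3.373 -0.259 3.788
v -2.38 0.646 2.232
v -3.198 -0.141 3.927
v -2.685 -0.793 -1.014
v -2.137 -0.636 -1.2
v -2.335 -0.847 -0.026
v -2.322 -0.326 -1.117
v -2.647 -0.194 -0.995
v -2.986 -0.291 -0.88
v -3.21 -0.579 -0.816
v -3.234 -0.949 -0.828
v -3.048 -1.259 -0.911
v -2.724 -1.391 -1.033
v -2.385 -1.294 -1.148
v -2.16 -1.006 -1.212
v -0.51 -0.404 1.815
v -0.221 -0.754 2.107
v -1.27 -0.136 2.885
v -0.091 -0.509 2.138
v -0.073 -0.236 2.082
v -0.172 -0.007 1.955
v -0.362 0.114 1.79
v -0.592 0.097 1.631
v -0.799 -0.055 1.522
v -0.93 -0.3 1.491
v -0.948 -0.573 1.547
v -0.849 -0.801 1.674
v -0.659 -0.923 1.84
v -0.429 -0.906 1.998
f 2 1 5
f 2 5 3
f 3 5 6
f 3 6 4
f 5 1 7
f 5 7 6
f 6 7 8
f 6 8 4
f 7 1 9
f 7 9 8
f 8 9 10
f 8 10 4
f 9 1 11
f 9 11 10
f 10 11 12
f 10 12 4
f 11 1 13
f 11 13 12
f 12 13 14
f 12 14 4
f 13 1 15
f 13 15 14
f 14 15 16
f 14 16 4
f 15 1 17
f 15 17 16
f 16 17 18
f 16 18 4
f 17 1 19
f 17 19 18
f 18 19 20
f 18 20 4
f 19 1 21
f 19 21 20
f 20 21 22
f 20 22 4
f 21 1 23
f 21 23 22
f 22 23 24
f 22 24 4
f 23 1 25
f 23 25 24
f 24 25 26
f 24 26 4
f 25 1 27
f 25 27 26
f 26 27 28
f 26 28 4
f 27 1 29
f 27 29 28
f 28 29 30
f 28 30 4
f 29 1 31
f 29 31 30
f 30 31 32
f 30 32 4
f 31 1 33
f 31 33 32
f 32 33 34
f 32 34 4
f 33 1 2
f 33 2 34
f 34 2 3
f 34 3 4
f 36 35 38
f 36 38 37
f 38 35 39
f 38 39 37
f 39 35 40
f 39 40 37
f 40 35 41
f 40 41 37
f 41 35 42
f 41 42 37
f 42 35 43
f 42 43 37
f 43 35 44
f 43 44 37
f 44 35 45
f 44 45 37
f 45 35 46
f 45 46 37
f 46 35 36
f 46 36 37
f 48 47 50
f 48 50 49
f 50 47 51
f 50 51 49
f 51 47 52
f 51 52 49
f 52 47 53
f 52 53 49
f 53 47 54
f 53 54 49
f 54 47 55
f 54 55 49
f 55 47 56
f 55 56 49
f 56 47 57
f 56 57 49
f 57 47 58
f 57 58 49
f 58 47 59
f 58 59 49
f 59 47 60
f 59 60 49
f 60 47 48
f 60 48 49



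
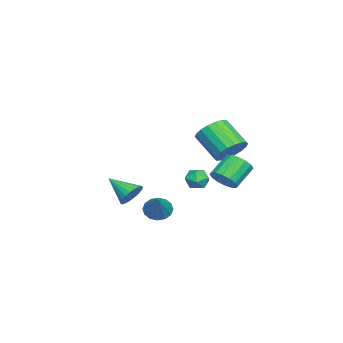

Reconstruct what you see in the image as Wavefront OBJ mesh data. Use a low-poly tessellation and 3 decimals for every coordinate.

v -0.951 -1.264 -1.817
v -0.589 -0.766 -2.372
v 0.491 -0.896 -0.543
v -0.852 -0.51 -2.149
v -1.141 -0.457 -1.836
v -1.38 -0.62 -1.518
v -1.504 -0.956 -1.28
v -1.48 -1.374 -1.187
v -1.314 -1.763 -1.262
v -1.051 -2.019 -1.486
v -0.762 -2.072 -1.798
v -0.523 -1.909 -2.116
v -0.399 -1.573 -2.354
v -0.423 -1.155 -2.447
v 0.551 3.082 3.331
v 1.489 2.728 3.569
v 0.707 1.485 4.806
v -0.231 1.838 4.569
v 1.428 3.068 3.872
v 0.646 1.825 5.109
v 1.193 3.41 4.067
v 0.411 2.167 5.304
v 0.831 3.687 4.116
v 0.05 2.444 5.354
v 0.414 3.844 4.011
v -0.368 2.601 5.248
v 0.023 3.85 3.77
v -0.758 2.607 5.007
v -0.262 3.704 3.443
v -1.044 2.461 4.68
v -0.387 3.435 3.094
v -1.169 2.192 4.331
v -0.326 3.095 2.791
v -1.108 1.852 4.028
v -0.091 2.753 2.596
v -0.873 1.51 3.833
v 0.27 2.476 2.546
v -0.511 1.233 3.784
v 0.688 2.319 2.652
v -0.094 1.076 3.889
v 1.078 2.313 2.893
v 0.297 1.07 4.13
v 1.364 2.459 3.22
v 0.582 1.216 4.457
v 1.381 2.869 1.529
v 1.999 2.951 2.122
v 0.977 3.554 3.103
v 0.359 3.471 2.511
v 2.006 3.334 1.894
v 0.984 3.936 2.876
v 1.845 3.592 1.568
v 0.823 4.194 2.55
v 1.56 3.656 1.232
v 0.538 4.258 2.214
v 1.227 3.509 0.976
v 0.205 4.112 1.958
v 0.936 3.191 0.868
v -0.087 3.793 1.849
v 0.763 2.786 0.937
v -0.259 3.389 1.918
v 0.756 2.404 1.164
v -0.266 3.006 2.146
v 0.917 2.146 1.49
v -0.105 2.748 2.472
v 1.202 2.082 1.826
v 0.18 2.684 2.808
v 1.535 2.228 2.082
v 0.513 2.831 3.064
v 1.827 2.547 2.191
v 0.804 3.149 3.172
v 0.135 1.77 1.194
v 0.656 1.249 0.978
v -0.776 0.971 0.922
v -0.255 0.45 0.706
v -0.321 0.643 1.446
v 0.242 1.137 1.614
v -0.362 1.083 0.286
v 0.201 1.577 0.454
v 0.349 0.825 0.417
v 0.374 0.553 1.134
v -0.494 1.667 0.766
v -0.469 1.395 1.483
v -2.811 -3.237 -1.652
v -2.004 -3.552 -1.73
v -3.289 -4.703 -0.668
v -1.979 -3.356 -1.426
v -2.099 -3.14 -1.162
v -2.341 -2.94 -0.983
v -2.665 -2.792 -0.919
v -3.014 -2.72 -0.982
v -3.328 -2.738 -1.161
v -3.553 -2.843 -1.425
v -3.649 -3.015 -1.728
v -3.6 -3.225 -2.018
v -3.415 -3.438 -2.245
v -3.126 -3.616 -2.37
v -2.782 -3.728 -2.37
v -2.443 -3.755 -2.246
v -2.168 -3.693 -2.02
f 2 1 4
f 2 4 3
f 4 1 5
f 4 5 3
f 5 1 6
f 5 6 3
f 6 1 7
f 6 7 3
f 7 1 8
f 7 8 3
f 8 1 9
f 8 9 3
f 9 1 10
f 9 10 3
f 10 1 11
f 10 11 3
f 11 1 12
f 11 12 3
f 12 1 13
f 12 13 3
f 13 1 14
f 13 14 3
f 14 1 2
f 14 2 3
f 16 15 19
f 16 19 17
f 17 19 20
f 17 20 18
f 19 15 21
f 19 21 20
f 20 21 22
f 20 22 18
f 21 15 23
f 21 23 22
f 22 23 24
f 22 24 18
f 23 15 25
f 23 25 24
f 24 25 26
f 24 26 18
f 25 15 27
f 25 27 26
f 26 27 28
f 26 28 18
f 27 15 29
f 27 29 28
f 28 29 30
f 28 30 18
f 29 15 31
f 29 31 30
f 30 31 32
f 30 32 18
f 31 15 33
f 31 33 32
f 32 33 34
f 32 34 18
f 33 15 35
f 33 35 34
f 34 35 36
f 34 36 18
f 35 15 37
f 35 37 36
f 36 37 38
f 36 38 18
f 37 15 39
f 37 39 38
f 38 39 40
f 38 40 18
f 39 15 41
f 39 41 40
f 40 41 42
f 40 42 18
f 41 15 43
f 41 43 42
f 42 43 44
f 42 44 18
f 43 15 16
f 43 16 44
f 44 16 17
f 44 17 18
f 46 45 49
f 46 49 47
f 47 49 50
f 47 50 48
f 49 45 51
f 49 51 50
f 50 51 52
f 50 52 48
f 51 45 53
f 51 53 52
f 52 53 54
f 52 54 48
f 53 45 55
f 53 55 54
f 54 55 56
f 54 56 48
f 55 45 57
f 55 57 56
f 56 57 58
f 56 58 48
f 57 45 59
f 57 59 58
f 58 59 60
f 58 60 48
f 59 45 61
f 59 61 60
f 60 61 62
f 60 62 48
f 61 45 63
f 61 63 62
f 62 63 64
f 62 64 48
f 63 45 65
f 63 65 64
f 64 65 66
f 64 66 48
f 65 45 67
f 65 67 66
f 66 67 68
f 66 68 48
f 67 45 69
f 67 69 68
f 68 69 70
f 68 70 48
f 69 45 46
f 69 46 70
f 70 46 47
f 70 47 48
f 71 82 76
f 71 76 72
f 71 72 78
f 71 78 81
f 71 81 82
f 72 76 80
f 76 82 75
f 82 81 73
f 81 78 77
f 78 72 79
f 74 80 75
f 74 75 73
f 74 73 77
f 74 77 79
f 74 79 80
f 75 80 76
f 73 75 82
f 77 73 81
f 79 77 78
f 80 79 72
f 84 83 86
f 84 86 85
f 86 83 87
f 86 87 85
f 87 83 88
f 87 88 85
f 88 83 89
f 88 89 85
f 89 83 90
f 89 90 85
f 90 83 91
f 90 91 85
f 91 83 92
f 91 92 85
f 92 83 93
f 92 93 85
f 93 83 94
f 93 94 85
f 94 83 95
f 94 95 85
f 95 83 96
f 95 96 85
f 96 83 97
f 96 97 85
f 97 83 98
f 97 98 85
f 98 83 99
f 98 99 85
f 99 83 84
f 99 84 85

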